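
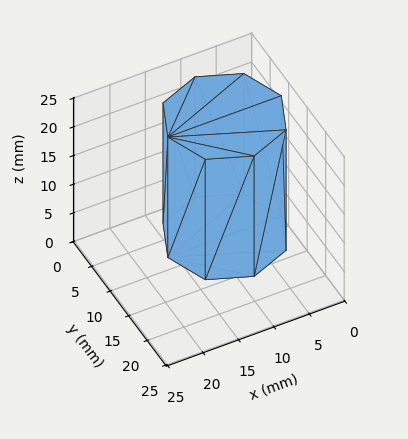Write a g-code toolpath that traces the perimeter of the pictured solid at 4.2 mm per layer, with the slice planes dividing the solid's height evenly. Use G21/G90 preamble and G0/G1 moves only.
Reading the render: the shape is a regular 8-sided prism (a cylinder approximated with 8 flat sides), circumscribed radius ≈ 8 mm, height ≈ 21 mm (dimensions read to the nearest mm from the axis ticks). For the g-code, the solid's height is divided into equal slices at the stated Δz and each level perimeter traced with G1 moves after a G0 lift.

; perimeter-only toolpath
G21 ; units = mm
G90 ; absolute positioning
G28 ; home
; layer 1
G0 Z4.2
G0 X16.0 Y8.0
G1 X13.7 Y13.7
G1 X8.0 Y16.0
G1 X2.3 Y13.7
G1 X0.0 Y8.0
G1 X2.3 Y2.3
G1 X8.0 Y0.0
G1 X13.7 Y2.3
G1 X16.0 Y8.0
; layer 2
G0 Z8.4
G0 X16.0 Y8.0
G1 X13.7 Y13.7
G1 X8.0 Y16.0
G1 X2.3 Y13.7
G1 X0.0 Y8.0
G1 X2.3 Y2.3
G1 X8.0 Y0.0
G1 X13.7 Y2.3
G1 X16.0 Y8.0
; layer 3
G0 Z12.6
G0 X16.0 Y8.0
G1 X13.7 Y13.7
G1 X8.0 Y16.0
G1 X2.3 Y13.7
G1 X0.0 Y8.0
G1 X2.3 Y2.3
G1 X8.0 Y0.0
G1 X13.7 Y2.3
G1 X16.0 Y8.0
; layer 4
G0 Z16.8
G0 X16.0 Y8.0
G1 X13.7 Y13.7
G1 X8.0 Y16.0
G1 X2.3 Y13.7
G1 X0.0 Y8.0
G1 X2.3 Y2.3
G1 X8.0 Y0.0
G1 X13.7 Y2.3
G1 X16.0 Y8.0
; layer 5
G0 Z21.0
G0 X16.0 Y8.0
G1 X13.7 Y13.7
G1 X8.0 Y16.0
G1 X2.3 Y13.7
G1 X0.0 Y8.0
G1 X2.3 Y2.3
G1 X8.0 Y0.0
G1 X13.7 Y2.3
G1 X16.0 Y8.0
M2 ; end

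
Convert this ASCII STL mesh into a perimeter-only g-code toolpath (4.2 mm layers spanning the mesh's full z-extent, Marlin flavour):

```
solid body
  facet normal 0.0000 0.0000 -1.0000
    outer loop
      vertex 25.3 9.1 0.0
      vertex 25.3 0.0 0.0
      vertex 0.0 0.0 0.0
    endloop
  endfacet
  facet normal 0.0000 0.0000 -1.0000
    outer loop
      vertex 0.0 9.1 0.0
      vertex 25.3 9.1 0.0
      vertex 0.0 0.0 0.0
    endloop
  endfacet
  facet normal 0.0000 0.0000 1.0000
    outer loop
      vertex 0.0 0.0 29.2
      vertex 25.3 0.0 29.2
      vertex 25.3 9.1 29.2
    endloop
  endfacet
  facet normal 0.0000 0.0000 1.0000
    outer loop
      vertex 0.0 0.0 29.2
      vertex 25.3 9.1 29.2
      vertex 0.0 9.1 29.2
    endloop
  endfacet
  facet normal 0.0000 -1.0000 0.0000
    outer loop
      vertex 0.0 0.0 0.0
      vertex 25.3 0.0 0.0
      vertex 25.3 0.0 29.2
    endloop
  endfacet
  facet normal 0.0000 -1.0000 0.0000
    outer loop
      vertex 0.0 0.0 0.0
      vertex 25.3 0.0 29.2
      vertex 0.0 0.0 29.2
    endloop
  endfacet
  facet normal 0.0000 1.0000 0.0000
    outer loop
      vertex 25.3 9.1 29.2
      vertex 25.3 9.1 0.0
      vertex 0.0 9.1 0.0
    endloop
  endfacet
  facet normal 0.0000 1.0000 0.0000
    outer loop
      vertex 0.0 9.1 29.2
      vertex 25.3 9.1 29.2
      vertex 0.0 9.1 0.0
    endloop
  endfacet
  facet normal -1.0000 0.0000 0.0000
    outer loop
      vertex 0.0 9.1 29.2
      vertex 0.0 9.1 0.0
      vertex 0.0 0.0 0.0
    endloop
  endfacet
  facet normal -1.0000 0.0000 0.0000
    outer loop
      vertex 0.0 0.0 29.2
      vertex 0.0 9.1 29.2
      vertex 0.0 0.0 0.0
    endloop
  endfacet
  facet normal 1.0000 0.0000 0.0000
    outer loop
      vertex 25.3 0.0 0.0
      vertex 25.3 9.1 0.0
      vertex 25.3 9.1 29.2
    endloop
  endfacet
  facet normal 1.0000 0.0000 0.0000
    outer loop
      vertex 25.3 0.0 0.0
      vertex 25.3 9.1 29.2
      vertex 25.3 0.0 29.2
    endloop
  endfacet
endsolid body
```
; perimeter-only toolpath
G21 ; units = mm
G90 ; absolute positioning
G28 ; home
; layer 1
G0 Z4.2
G0 X0.0 Y0.0
G1 X25.3 Y0.0
G1 X25.3 Y9.1
G1 X0.0 Y9.1
G1 X0.0 Y0.0
; layer 2
G0 Z8.3
G0 X0.0 Y0.0
G1 X25.3 Y0.0
G1 X25.3 Y9.1
G1 X0.0 Y9.1
G1 X0.0 Y0.0
; layer 3
G0 Z12.5
G0 X0.0 Y0.0
G1 X25.3 Y0.0
G1 X25.3 Y9.1
G1 X0.0 Y9.1
G1 X0.0 Y0.0
; layer 4
G0 Z16.7
G0 X0.0 Y0.0
G1 X25.3 Y0.0
G1 X25.3 Y9.1
G1 X0.0 Y9.1
G1 X0.0 Y0.0
; layer 5
G0 Z20.9
G0 X0.0 Y0.0
G1 X25.3 Y0.0
G1 X25.3 Y9.1
G1 X0.0 Y9.1
G1 X0.0 Y0.0
; layer 6
G0 Z25.0
G0 X0.0 Y0.0
G1 X25.3 Y0.0
G1 X25.3 Y9.1
G1 X0.0 Y9.1
G1 X0.0 Y0.0
; layer 7
G0 Z29.2
G0 X0.0 Y0.0
G1 X25.3 Y0.0
G1 X25.3 Y9.1
G1 X0.0 Y9.1
G1 X0.0 Y0.0
M2 ; end

The solid is a rectangular box, roughly 25.3 × 9.1 mm footprint and 29.2 mm tall. Slicing at Δz = 4.2 mm — 7 equal slices spanning the solid's height, so layer i sits at z = i·h/7 — gives 7 non-empty perimeters. Each is a 4-segment closed polygon; G0 lifts to the layer z and rapids to the start vertex, then G1 traces the edges.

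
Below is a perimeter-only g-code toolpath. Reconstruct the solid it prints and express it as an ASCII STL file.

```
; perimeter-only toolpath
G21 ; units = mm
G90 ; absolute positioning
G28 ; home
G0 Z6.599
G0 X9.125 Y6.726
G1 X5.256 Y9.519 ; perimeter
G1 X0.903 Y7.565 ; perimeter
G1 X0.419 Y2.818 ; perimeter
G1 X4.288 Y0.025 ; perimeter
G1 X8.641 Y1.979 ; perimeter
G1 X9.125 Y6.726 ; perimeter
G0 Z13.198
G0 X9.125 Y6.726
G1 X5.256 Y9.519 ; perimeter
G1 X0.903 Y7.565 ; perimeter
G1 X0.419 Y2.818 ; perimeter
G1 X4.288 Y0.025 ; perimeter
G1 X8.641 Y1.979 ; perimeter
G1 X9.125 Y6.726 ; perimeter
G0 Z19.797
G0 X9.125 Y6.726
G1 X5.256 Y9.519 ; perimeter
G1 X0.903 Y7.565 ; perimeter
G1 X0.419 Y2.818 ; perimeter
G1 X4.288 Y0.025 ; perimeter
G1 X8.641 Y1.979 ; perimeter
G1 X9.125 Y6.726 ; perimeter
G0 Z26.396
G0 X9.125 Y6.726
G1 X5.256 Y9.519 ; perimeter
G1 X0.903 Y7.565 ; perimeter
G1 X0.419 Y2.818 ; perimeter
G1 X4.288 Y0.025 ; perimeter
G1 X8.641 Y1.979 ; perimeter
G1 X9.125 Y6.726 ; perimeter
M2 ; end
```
solid part
  facet normal 0.0000 0.0000 -1.0000
    outer loop
      vertex 0.903 7.565 0.000
      vertex 5.256 9.519 0.000
      vertex 9.125 6.726 0.000
    endloop
  endfacet
  facet normal 0.0000 0.0000 -1.0000
    outer loop
      vertex 0.419 2.818 0.000
      vertex 0.903 7.565 0.000
      vertex 9.125 6.726 0.000
    endloop
  endfacet
  facet normal 0.0000 0.0000 -1.0000
    outer loop
      vertex 4.288 0.025 0.000
      vertex 0.419 2.818 0.000
      vertex 9.125 6.726 0.000
    endloop
  endfacet
  facet normal 0.0000 0.0000 -1.0000
    outer loop
      vertex 8.641 1.979 0.000
      vertex 4.288 0.025 0.000
      vertex 9.125 6.726 0.000
    endloop
  endfacet
  facet normal 0.0000 0.0000 1.0000
    outer loop
      vertex 9.125 6.726 26.396
      vertex 5.256 9.519 26.396
      vertex 0.903 7.565 26.396
    endloop
  endfacet
  facet normal 0.0000 0.0000 1.0000
    outer loop
      vertex 9.125 6.726 26.396
      vertex 0.903 7.565 26.396
      vertex 0.419 2.818 26.396
    endloop
  endfacet
  facet normal 0.0000 0.0000 1.0000
    outer loop
      vertex 9.125 6.726 26.396
      vertex 0.419 2.818 26.396
      vertex 4.288 0.025 26.396
    endloop
  endfacet
  facet normal 0.0000 0.0000 1.0000
    outer loop
      vertex 9.125 6.726 26.396
      vertex 4.288 0.025 26.396
      vertex 8.641 1.979 26.396
    endloop
  endfacet
  facet normal 0.5853 0.8108 0.0000
    outer loop
      vertex 9.125 6.726 0.000
      vertex 5.256 9.519 0.000
      vertex 5.256 9.519 26.396
    endloop
  endfacet
  facet normal 0.5853 0.8108 0.0000
    outer loop
      vertex 9.125 6.726 0.000
      vertex 5.256 9.519 26.396
      vertex 9.125 6.726 26.396
    endloop
  endfacet
  facet normal -0.4095 0.9123 0.0000
    outer loop
      vertex 5.256 9.519 0.000
      vertex 0.903 7.565 0.000
      vertex 0.903 7.565 26.396
    endloop
  endfacet
  facet normal -0.4095 0.9123 0.0000
    outer loop
      vertex 5.256 9.519 0.000
      vertex 0.903 7.565 26.396
      vertex 5.256 9.519 26.396
    endloop
  endfacet
  facet normal -0.9948 0.1014 0.0000
    outer loop
      vertex 0.903 7.565 0.000
      vertex 0.419 2.818 0.000
      vertex 0.419 2.818 26.396
    endloop
  endfacet
  facet normal -0.9948 0.1014 0.0000
    outer loop
      vertex 0.903 7.565 0.000
      vertex 0.419 2.818 26.396
      vertex 0.903 7.565 26.396
    endloop
  endfacet
  facet normal -0.5853 -0.8108 0.0000
    outer loop
      vertex 0.419 2.818 0.000
      vertex 4.288 0.025 0.000
      vertex 4.288 0.025 26.396
    endloop
  endfacet
  facet normal -0.5853 -0.8108 0.0000
    outer loop
      vertex 0.419 2.818 0.000
      vertex 4.288 0.025 26.396
      vertex 0.419 2.818 26.396
    endloop
  endfacet
  facet normal 0.4095 -0.9123 0.0000
    outer loop
      vertex 4.288 0.025 0.000
      vertex 8.641 1.979 0.000
      vertex 8.641 1.979 26.396
    endloop
  endfacet
  facet normal 0.4095 -0.9123 0.0000
    outer loop
      vertex 4.288 0.025 0.000
      vertex 8.641 1.979 26.396
      vertex 4.288 0.025 26.396
    endloop
  endfacet
  facet normal 0.9948 -0.1014 0.0000
    outer loop
      vertex 8.641 1.979 0.000
      vertex 9.125 6.726 0.000
      vertex 9.125 6.726 26.396
    endloop
  endfacet
  facet normal 0.9948 -0.1014 0.0000
    outer loop
      vertex 8.641 1.979 0.000
      vertex 9.125 6.726 26.396
      vertex 8.641 1.979 26.396
    endloop
  endfacet
endsolid part

The G0 Z moves step by Δz≈6.599 mm. Every layer's G1 loop is the same polygon, so the solid is a straight extrusion of it from z=0 to z≈26.4. Closing with flat bottom and top caps and triangulating gives 20 facets — a regular 6-sided prism (a cylinder approximated with 6 flat sides), circumscribed radius ≈ 4.77 mm, height ≈ 26.4 mm.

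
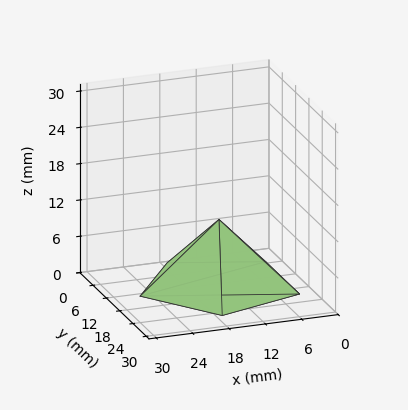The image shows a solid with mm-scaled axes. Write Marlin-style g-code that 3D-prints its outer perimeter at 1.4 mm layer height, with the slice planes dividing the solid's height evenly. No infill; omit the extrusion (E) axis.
Reading the render: the shape is a regular 5-sided pyramid, base circumscribed radius ≈ 13 mm, apex at z ≈ 11 mm (dimensions read to the nearest mm from the axis ticks). For the g-code, the solid's height is divided into equal slices at the stated Δz and each level perimeter traced with G1 moves after a G0 lift.

; perimeter-only toolpath
G21 ; units = mm
G90 ; absolute positioning
G28 ; home
; layer 1
G0 Z1.4
G0 X24.4 Y13.0
G1 X16.5 Y23.8
G1 X3.8 Y19.7
G1 X3.8 Y6.4
G1 X16.5 Y2.1
G1 X24.4 Y13.0
; layer 2
G0 Z2.8
G0 X22.8 Y13.0
G1 X16.0 Y22.3
G1 X5.1 Y18.7
G1 X5.1 Y7.3
G1 X16.0 Y3.7
G1 X22.8 Y13.0
; layer 3
G0 Z4.1
G0 X21.1 Y13.0
G1 X15.5 Y20.8
G1 X6.4 Y17.8
G1 X6.4 Y8.2
G1 X15.5 Y5.2
G1 X21.1 Y13.0
; layer 4
G0 Z5.5
G0 X19.5 Y13.0
G1 X15.0 Y19.2
G1 X7.8 Y16.8
G1 X7.8 Y9.2
G1 X15.0 Y6.8
G1 X19.5 Y13.0
; layer 5
G0 Z6.9
G0 X17.9 Y13.0
G1 X14.5 Y17.6
G1 X9.1 Y15.9
G1 X9.1 Y10.2
G1 X14.5 Y8.3
G1 X17.9 Y13.0
; layer 6
G0 Z8.2
G0 X16.2 Y13.0
G1 X14.0 Y16.1
G1 X10.4 Y14.9
G1 X10.4 Y11.1
G1 X14.0 Y9.9
G1 X16.2 Y13.0
; layer 7
G0 Z9.6
G0 X14.6 Y13.0
G1 X13.5 Y14.6
G1 X11.7 Y13.9
G1 X11.7 Y12.1
G1 X13.5 Y11.4
G1 X14.6 Y13.0
M2 ; end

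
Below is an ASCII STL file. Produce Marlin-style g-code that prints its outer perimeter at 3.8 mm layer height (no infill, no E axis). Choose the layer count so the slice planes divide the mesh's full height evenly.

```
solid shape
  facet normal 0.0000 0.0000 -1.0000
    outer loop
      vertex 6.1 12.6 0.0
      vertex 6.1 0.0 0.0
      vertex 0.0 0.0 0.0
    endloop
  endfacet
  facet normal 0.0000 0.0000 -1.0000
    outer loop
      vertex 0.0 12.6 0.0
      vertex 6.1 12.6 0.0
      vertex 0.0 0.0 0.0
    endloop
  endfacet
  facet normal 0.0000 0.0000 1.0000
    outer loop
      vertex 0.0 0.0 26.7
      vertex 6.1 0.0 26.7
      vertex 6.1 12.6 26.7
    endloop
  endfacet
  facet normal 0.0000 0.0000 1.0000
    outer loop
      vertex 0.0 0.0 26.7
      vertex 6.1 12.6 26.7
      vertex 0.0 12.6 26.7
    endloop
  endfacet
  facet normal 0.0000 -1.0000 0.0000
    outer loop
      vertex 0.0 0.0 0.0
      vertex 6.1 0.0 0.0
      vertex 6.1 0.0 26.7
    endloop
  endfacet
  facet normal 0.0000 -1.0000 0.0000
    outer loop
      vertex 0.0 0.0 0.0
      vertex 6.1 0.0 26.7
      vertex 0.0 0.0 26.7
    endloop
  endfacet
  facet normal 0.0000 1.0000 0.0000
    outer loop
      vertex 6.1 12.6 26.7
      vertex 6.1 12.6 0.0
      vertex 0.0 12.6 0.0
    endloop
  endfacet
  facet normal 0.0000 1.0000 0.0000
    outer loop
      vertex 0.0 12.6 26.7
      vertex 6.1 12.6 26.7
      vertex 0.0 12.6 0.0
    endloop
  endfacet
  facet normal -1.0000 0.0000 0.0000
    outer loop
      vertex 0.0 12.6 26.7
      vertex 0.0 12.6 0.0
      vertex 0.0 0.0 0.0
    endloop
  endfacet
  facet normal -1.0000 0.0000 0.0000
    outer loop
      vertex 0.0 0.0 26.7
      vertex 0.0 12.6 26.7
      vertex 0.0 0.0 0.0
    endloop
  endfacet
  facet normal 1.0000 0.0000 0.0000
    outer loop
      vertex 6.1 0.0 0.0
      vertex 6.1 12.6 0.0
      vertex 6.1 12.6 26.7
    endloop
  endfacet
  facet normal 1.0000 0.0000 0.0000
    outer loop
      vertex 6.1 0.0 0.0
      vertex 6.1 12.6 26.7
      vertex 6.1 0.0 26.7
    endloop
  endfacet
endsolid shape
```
; perimeter-only toolpath
G21 ; units = mm
G90 ; absolute positioning
G28 ; home
; layer 1
G0 Z3.8
G0 X0.0 Y0.0
G1 X6.1 Y0.0
G1 X6.1 Y12.6
G1 X0.0 Y12.6
G1 X0.0 Y0.0
; layer 2
G0 Z7.6
G0 X0.0 Y0.0
G1 X6.1 Y0.0
G1 X6.1 Y12.6
G1 X0.0 Y12.6
G1 X0.0 Y0.0
; layer 3
G0 Z11.4
G0 X0.0 Y0.0
G1 X6.1 Y0.0
G1 X6.1 Y12.6
G1 X0.0 Y12.6
G1 X0.0 Y0.0
; layer 4
G0 Z15.3
G0 X0.0 Y0.0
G1 X6.1 Y0.0
G1 X6.1 Y12.6
G1 X0.0 Y12.6
G1 X0.0 Y0.0
; layer 5
G0 Z19.1
G0 X0.0 Y0.0
G1 X6.1 Y0.0
G1 X6.1 Y12.6
G1 X0.0 Y12.6
G1 X0.0 Y0.0
; layer 6
G0 Z22.9
G0 X0.0 Y0.0
G1 X6.1 Y0.0
G1 X6.1 Y12.6
G1 X0.0 Y12.6
G1 X0.0 Y0.0
; layer 7
G0 Z26.7
G0 X0.0 Y0.0
G1 X6.1 Y0.0
G1 X6.1 Y12.6
G1 X0.0 Y12.6
G1 X0.0 Y0.0
M2 ; end

The solid is a rectangular box, roughly 6.1 × 12.6 mm footprint and 26.7 mm tall. Slicing at Δz = 3.8 mm — 7 equal slices spanning the solid's height, so layer i sits at z = i·h/7 — gives 7 non-empty perimeters. Each is a 4-segment closed polygon; G0 lifts to the layer z and rapids to the start vertex, then G1 traces the edges.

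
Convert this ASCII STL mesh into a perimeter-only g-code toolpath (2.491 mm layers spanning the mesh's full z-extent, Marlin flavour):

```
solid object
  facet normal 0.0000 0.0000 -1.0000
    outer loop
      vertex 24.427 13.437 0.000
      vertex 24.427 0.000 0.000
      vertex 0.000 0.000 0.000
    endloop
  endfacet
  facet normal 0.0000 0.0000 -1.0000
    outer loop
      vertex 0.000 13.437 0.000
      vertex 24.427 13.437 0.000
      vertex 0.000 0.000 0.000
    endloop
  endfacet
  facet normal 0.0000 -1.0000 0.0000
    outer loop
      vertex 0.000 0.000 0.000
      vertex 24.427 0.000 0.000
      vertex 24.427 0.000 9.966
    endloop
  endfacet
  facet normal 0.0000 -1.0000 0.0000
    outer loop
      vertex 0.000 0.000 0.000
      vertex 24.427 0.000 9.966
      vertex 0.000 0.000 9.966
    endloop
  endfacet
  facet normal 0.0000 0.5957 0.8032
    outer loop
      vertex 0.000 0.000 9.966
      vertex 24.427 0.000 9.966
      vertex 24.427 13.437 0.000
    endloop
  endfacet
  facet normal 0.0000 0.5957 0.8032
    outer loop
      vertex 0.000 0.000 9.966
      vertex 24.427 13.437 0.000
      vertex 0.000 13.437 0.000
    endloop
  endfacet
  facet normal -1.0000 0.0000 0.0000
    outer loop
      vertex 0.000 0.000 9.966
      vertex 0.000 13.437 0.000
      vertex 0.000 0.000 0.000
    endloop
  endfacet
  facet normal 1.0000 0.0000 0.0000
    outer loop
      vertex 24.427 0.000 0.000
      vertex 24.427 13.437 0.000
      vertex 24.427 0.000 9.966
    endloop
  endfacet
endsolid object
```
; perimeter-only toolpath
G21 ; units = mm
G90 ; absolute positioning
G28 ; home
; layer 1
G0 Z2.491
G0 X0.000 Y0.000
G1 X24.427 Y0.000
G1 X24.427 Y10.078
G1 X0.000 Y10.078
G1 X0.000 Y0.000
; layer 2
G0 Z4.983
G0 X0.000 Y0.000
G1 X24.427 Y0.000
G1 X24.427 Y6.718
G1 X0.000 Y6.718
G1 X0.000 Y0.000
; layer 3
G0 Z7.474
G0 X0.000 Y0.000
G1 X24.427 Y0.000
G1 X24.427 Y3.359
G1 X0.000 Y3.359
G1 X0.000 Y0.000
M2 ; end

The solid is a wedge (ramp): 24.4 × 13.4 mm base, rising to 9.97 mm along the y=0 edge and sloping linearly to z=0 at y=13.4. Slicing at Δz = 2.491 mm — 4 equal slices spanning the solid's height, so layer i sits at z = i·h/4 — gives 3 non-empty perimeters. Each is a 4-segment closed polygon; G0 lifts to the layer z and rapids to the start vertex, then G1 traces the edges. The cross-section shrinks linearly with z (the slice at the apex is degenerate and omitted).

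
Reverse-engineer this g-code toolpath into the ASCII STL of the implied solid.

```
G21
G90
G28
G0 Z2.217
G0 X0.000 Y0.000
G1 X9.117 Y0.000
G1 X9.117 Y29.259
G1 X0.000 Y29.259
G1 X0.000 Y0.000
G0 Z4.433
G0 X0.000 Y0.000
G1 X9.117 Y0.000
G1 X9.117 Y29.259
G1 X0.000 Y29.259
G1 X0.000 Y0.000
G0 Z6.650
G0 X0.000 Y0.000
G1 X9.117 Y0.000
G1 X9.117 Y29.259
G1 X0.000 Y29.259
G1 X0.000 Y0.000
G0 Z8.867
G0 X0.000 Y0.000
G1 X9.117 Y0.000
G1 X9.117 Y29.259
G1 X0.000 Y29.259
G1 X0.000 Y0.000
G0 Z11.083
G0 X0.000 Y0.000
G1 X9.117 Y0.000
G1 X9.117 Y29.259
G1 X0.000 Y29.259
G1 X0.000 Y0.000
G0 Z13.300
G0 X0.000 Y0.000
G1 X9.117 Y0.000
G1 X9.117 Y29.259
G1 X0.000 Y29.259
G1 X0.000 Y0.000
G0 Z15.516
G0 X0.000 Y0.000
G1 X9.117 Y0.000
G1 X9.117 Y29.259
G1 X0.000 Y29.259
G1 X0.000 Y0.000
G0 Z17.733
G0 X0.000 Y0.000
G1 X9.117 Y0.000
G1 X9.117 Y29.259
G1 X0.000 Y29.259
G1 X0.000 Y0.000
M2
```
solid part
  facet normal 0.0000 0.0000 -1.0000
    outer loop
      vertex 9.117 29.259 0.000
      vertex 9.117 0.000 0.000
      vertex 0.000 0.000 0.000
    endloop
  endfacet
  facet normal 0.0000 0.0000 -1.0000
    outer loop
      vertex 0.000 29.259 0.000
      vertex 9.117 29.259 0.000
      vertex 0.000 0.000 0.000
    endloop
  endfacet
  facet normal 0.0000 0.0000 1.0000
    outer loop
      vertex 0.000 0.000 17.733
      vertex 9.117 0.000 17.733
      vertex 9.117 29.259 17.733
    endloop
  endfacet
  facet normal 0.0000 0.0000 1.0000
    outer loop
      vertex 0.000 0.000 17.733
      vertex 9.117 29.259 17.733
      vertex 0.000 29.259 17.733
    endloop
  endfacet
  facet normal 0.0000 -1.0000 0.0000
    outer loop
      vertex 0.000 0.000 0.000
      vertex 9.117 0.000 0.000
      vertex 9.117 0.000 17.733
    endloop
  endfacet
  facet normal 0.0000 -1.0000 0.0000
    outer loop
      vertex 0.000 0.000 0.000
      vertex 9.117 0.000 17.733
      vertex 0.000 0.000 17.733
    endloop
  endfacet
  facet normal 0.0000 1.0000 0.0000
    outer loop
      vertex 9.117 29.259 17.733
      vertex 9.117 29.259 0.000
      vertex 0.000 29.259 0.000
    endloop
  endfacet
  facet normal 0.0000 1.0000 0.0000
    outer loop
      vertex 0.000 29.259 17.733
      vertex 9.117 29.259 17.733
      vertex 0.000 29.259 0.000
    endloop
  endfacet
  facet normal -1.0000 0.0000 0.0000
    outer loop
      vertex 0.000 29.259 17.733
      vertex 0.000 29.259 0.000
      vertex 0.000 0.000 0.000
    endloop
  endfacet
  facet normal -1.0000 0.0000 0.0000
    outer loop
      vertex 0.000 0.000 17.733
      vertex 0.000 29.259 17.733
      vertex 0.000 0.000 0.000
    endloop
  endfacet
  facet normal 1.0000 0.0000 0.0000
    outer loop
      vertex 9.117 0.000 0.000
      vertex 9.117 29.259 0.000
      vertex 9.117 29.259 17.733
    endloop
  endfacet
  facet normal 1.0000 0.0000 0.0000
    outer loop
      vertex 9.117 0.000 0.000
      vertex 9.117 29.259 17.733
      vertex 9.117 0.000 17.733
    endloop
  endfacet
endsolid part

The G0 Z moves step by Δz≈2.217 mm. Every layer's G1 loop is the same polygon, so the solid is a straight extrusion of it from z=0 to z≈17.7. Closing with flat bottom and top caps and triangulating gives 12 facets — a rectangular box, roughly 9.12 × 29.3 mm footprint and 17.7 mm tall.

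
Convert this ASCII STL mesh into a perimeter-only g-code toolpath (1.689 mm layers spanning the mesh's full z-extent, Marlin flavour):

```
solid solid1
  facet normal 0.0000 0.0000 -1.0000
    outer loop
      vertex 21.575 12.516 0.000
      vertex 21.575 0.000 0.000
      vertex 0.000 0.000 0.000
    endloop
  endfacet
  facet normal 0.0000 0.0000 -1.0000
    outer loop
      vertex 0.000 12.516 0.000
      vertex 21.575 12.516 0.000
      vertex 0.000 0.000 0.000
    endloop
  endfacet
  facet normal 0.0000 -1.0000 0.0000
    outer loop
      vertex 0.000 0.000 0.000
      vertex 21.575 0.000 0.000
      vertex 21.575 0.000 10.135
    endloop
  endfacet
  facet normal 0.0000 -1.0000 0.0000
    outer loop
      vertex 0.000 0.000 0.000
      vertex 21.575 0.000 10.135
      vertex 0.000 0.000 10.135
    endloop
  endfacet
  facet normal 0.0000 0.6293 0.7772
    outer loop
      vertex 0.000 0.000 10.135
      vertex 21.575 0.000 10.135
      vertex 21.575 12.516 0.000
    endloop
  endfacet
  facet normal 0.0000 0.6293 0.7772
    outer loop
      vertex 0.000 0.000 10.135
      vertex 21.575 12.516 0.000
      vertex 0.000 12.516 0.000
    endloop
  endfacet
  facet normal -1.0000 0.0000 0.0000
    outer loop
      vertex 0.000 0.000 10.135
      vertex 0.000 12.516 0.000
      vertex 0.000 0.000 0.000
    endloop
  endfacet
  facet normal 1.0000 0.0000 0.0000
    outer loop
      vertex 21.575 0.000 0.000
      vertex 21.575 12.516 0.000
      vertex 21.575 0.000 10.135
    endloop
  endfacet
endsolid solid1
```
; perimeter-only toolpath
G21 ; units = mm
G90 ; absolute positioning
G28 ; home
; layer 1
G0 Z1.689
G0 X0.000 Y0.000
G1 X21.575 Y0.000
G1 X21.575 Y10.430
G1 X0.000 Y10.430
G1 X0.000 Y0.000
; layer 2
G0 Z3.378
G0 X0.000 Y0.000
G1 X21.575 Y0.000
G1 X21.575 Y8.344
G1 X0.000 Y8.344
G1 X0.000 Y0.000
; layer 3
G0 Z5.067
G0 X0.000 Y0.000
G1 X21.575 Y0.000
G1 X21.575 Y6.258
G1 X0.000 Y6.258
G1 X0.000 Y0.000
; layer 4
G0 Z6.757
G0 X0.000 Y0.000
G1 X21.575 Y0.000
G1 X21.575 Y4.172
G1 X0.000 Y4.172
G1 X0.000 Y0.000
; layer 5
G0 Z8.446
G0 X0.000 Y0.000
G1 X21.575 Y0.000
G1 X21.575 Y2.086
G1 X0.000 Y2.086
G1 X0.000 Y0.000
M2 ; end

The solid is a wedge (ramp): 21.6 × 12.5 mm base, rising to 10.1 mm along the y=0 edge and sloping linearly to z=0 at y=12.5. Slicing at Δz = 1.689 mm — 6 equal slices spanning the solid's height, so layer i sits at z = i·h/6 — gives 5 non-empty perimeters. Each is a 4-segment closed polygon; G0 lifts to the layer z and rapids to the start vertex, then G1 traces the edges. The cross-section shrinks linearly with z (the slice at the apex is degenerate and omitted).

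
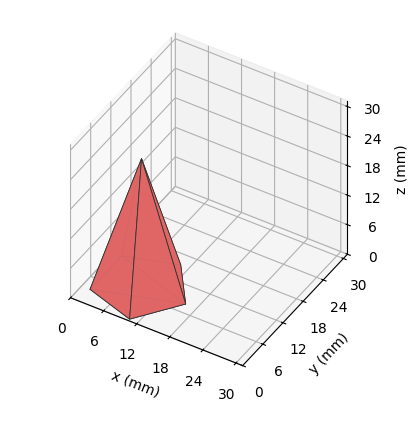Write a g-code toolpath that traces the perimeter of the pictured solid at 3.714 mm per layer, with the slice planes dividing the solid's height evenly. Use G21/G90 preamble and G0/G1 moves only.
Reading the render: the shape is a regular 5-sided pyramid, base circumscribed radius ≈ 8 mm, apex at z ≈ 26 mm (dimensions read to the nearest mm from the axis ticks). For the g-code, the solid's height is divided into equal slices at the stated Δz and each level perimeter traced with G1 moves after a G0 lift.

; perimeter-only toolpath
G21 ; units = mm
G90 ; absolute positioning
G28 ; home
; layer 1
G0 Z3.714
G0 X14.857 Y8.000
G1 X10.119 Y14.521
G1 X2.453 Y12.030
G1 X2.453 Y3.970
G1 X10.119 Y1.479
G1 X14.857 Y8.000
; layer 2
G0 Z7.429
G0 X13.714 Y8.000
G1 X9.766 Y13.434
G1 X3.377 Y11.359
G1 X3.377 Y4.641
G1 X9.766 Y2.566
G1 X13.714 Y8.000
; layer 3
G0 Z11.143
G0 X12.571 Y8.000
G1 X9.413 Y12.347
G1 X4.302 Y10.687
G1 X4.302 Y5.313
G1 X9.413 Y3.653
G1 X12.571 Y8.000
; layer 4
G0 Z14.857
G0 X11.429 Y8.000
G1 X9.059 Y11.261
G1 X5.226 Y10.015
G1 X5.226 Y5.985
G1 X9.059 Y4.739
G1 X11.429 Y8.000
; layer 5
G0 Z18.571
G0 X10.286 Y8.000
G1 X8.706 Y10.174
G1 X6.151 Y9.343
G1 X6.151 Y6.657
G1 X8.706 Y5.826
G1 X10.286 Y8.000
; layer 6
G0 Z22.286
G0 X9.143 Y8.000
G1 X8.353 Y9.087
G1 X7.075 Y8.672
G1 X7.075 Y7.328
G1 X8.353 Y6.913
G1 X9.143 Y8.000
M2 ; end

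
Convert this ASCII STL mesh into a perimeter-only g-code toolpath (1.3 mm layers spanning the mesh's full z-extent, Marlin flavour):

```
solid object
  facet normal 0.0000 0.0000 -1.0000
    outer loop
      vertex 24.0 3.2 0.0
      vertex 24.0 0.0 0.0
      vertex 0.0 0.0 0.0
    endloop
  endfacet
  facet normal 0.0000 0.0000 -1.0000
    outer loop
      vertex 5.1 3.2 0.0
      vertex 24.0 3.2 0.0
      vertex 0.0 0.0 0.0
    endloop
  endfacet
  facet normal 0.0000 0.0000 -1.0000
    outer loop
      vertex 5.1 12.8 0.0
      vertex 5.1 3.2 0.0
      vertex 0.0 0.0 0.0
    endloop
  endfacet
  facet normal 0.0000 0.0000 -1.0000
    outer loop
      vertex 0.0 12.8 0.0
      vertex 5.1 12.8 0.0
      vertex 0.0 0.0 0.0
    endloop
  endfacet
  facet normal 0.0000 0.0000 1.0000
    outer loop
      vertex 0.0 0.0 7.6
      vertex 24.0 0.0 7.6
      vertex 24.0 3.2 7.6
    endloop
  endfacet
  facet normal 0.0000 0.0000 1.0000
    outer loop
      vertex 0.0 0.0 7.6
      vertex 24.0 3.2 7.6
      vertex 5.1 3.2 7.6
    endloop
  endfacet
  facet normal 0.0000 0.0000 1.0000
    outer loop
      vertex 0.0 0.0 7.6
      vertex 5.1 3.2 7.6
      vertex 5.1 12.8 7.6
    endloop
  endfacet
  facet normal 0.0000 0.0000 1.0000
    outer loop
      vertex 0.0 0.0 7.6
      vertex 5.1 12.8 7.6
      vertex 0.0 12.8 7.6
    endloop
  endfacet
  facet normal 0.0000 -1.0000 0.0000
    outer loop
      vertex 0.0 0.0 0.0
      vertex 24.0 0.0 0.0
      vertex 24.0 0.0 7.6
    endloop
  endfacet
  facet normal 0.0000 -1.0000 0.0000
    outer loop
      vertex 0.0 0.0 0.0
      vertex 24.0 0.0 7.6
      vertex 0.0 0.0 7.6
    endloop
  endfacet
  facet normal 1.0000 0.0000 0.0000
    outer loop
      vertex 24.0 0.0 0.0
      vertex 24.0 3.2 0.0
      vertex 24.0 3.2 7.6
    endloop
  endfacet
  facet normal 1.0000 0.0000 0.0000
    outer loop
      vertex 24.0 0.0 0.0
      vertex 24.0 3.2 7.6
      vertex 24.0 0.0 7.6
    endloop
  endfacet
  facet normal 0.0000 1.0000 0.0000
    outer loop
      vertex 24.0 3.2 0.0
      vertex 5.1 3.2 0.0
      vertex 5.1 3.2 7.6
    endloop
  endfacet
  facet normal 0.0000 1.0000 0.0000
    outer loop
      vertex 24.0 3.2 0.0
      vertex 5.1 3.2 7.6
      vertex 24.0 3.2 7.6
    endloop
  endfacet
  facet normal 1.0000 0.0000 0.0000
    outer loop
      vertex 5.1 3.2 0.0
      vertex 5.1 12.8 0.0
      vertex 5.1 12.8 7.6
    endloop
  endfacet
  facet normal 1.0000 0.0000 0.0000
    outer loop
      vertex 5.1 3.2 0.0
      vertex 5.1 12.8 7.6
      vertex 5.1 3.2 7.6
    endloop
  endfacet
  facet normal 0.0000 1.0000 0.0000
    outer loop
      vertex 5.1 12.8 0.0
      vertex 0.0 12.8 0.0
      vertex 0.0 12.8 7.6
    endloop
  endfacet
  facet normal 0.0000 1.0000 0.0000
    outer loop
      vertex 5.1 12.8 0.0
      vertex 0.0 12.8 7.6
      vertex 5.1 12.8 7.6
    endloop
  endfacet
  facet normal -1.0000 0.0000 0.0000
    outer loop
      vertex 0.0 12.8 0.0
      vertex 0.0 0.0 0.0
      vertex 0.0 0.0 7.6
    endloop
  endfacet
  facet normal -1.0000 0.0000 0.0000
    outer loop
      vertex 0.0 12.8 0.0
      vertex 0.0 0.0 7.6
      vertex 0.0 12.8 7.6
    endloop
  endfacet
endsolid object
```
; perimeter-only toolpath
G21 ; units = mm
G90 ; absolute positioning
G28 ; home
; layer 1
G0 Z1.3
G0 X0.0 Y0.0
G1 X24.0 Y0.0
G1 X24.0 Y3.2
G1 X5.1 Y3.2
G1 X5.1 Y12.8
G1 X0.0 Y12.8
G1 X0.0 Y0.0
; layer 2
G0 Z2.5
G0 X0.0 Y0.0
G1 X24.0 Y0.0
G1 X24.0 Y3.2
G1 X5.1 Y3.2
G1 X5.1 Y12.8
G1 X0.0 Y12.8
G1 X0.0 Y0.0
; layer 3
G0 Z3.8
G0 X0.0 Y0.0
G1 X24.0 Y0.0
G1 X24.0 Y3.2
G1 X5.1 Y3.2
G1 X5.1 Y12.8
G1 X0.0 Y12.8
G1 X0.0 Y0.0
; layer 4
G0 Z5.1
G0 X0.0 Y0.0
G1 X24.0 Y0.0
G1 X24.0 Y3.2
G1 X5.1 Y3.2
G1 X5.1 Y12.8
G1 X0.0 Y12.8
G1 X0.0 Y0.0
; layer 5
G0 Z6.3
G0 X0.0 Y0.0
G1 X24.0 Y0.0
G1 X24.0 Y3.2
G1 X5.1 Y3.2
G1 X5.1 Y12.8
G1 X0.0 Y12.8
G1 X0.0 Y0.0
; layer 6
G0 Z7.6
G0 X0.0 Y0.0
G1 X24.0 Y0.0
G1 X24.0 Y3.2
G1 X5.1 Y3.2
G1 X5.1 Y12.8
G1 X0.0 Y12.8
G1 X0.0 Y0.0
M2 ; end

The solid is an L-shaped prism: outer 24 × 12.8 mm, arm thicknesses ≈ 3.2 mm (horizontal) and 5.1 mm (vertical), extruded 7.6 mm in z. Slicing at Δz = 1.3 mm — 6 equal slices spanning the solid's height, so layer i sits at z = i·h/6 — gives 6 non-empty perimeters. Each is a 6-segment closed polygon; G0 lifts to the layer z and rapids to the start vertex, then G1 traces the edges.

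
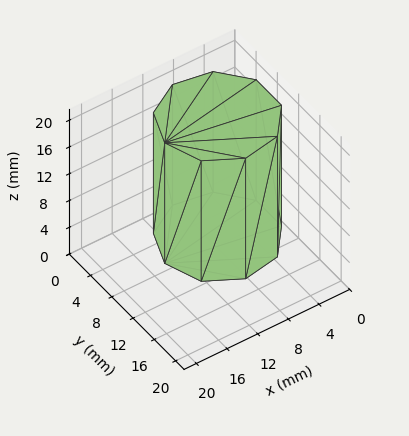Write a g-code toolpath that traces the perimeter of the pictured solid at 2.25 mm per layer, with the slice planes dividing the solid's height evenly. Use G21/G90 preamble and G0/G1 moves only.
Reading the render: the shape is a regular 9-sided prism (a cylinder approximated with 9 flat sides), circumscribed radius ≈ 7 mm, height ≈ 18 mm (dimensions read to the nearest mm from the axis ticks). For the g-code, the solid's height is divided into equal slices at the stated Δz and each level perimeter traced with G1 moves after a G0 lift.

; perimeter-only toolpath
G21 ; units = mm
G90 ; absolute positioning
G28 ; home
; layer 1
G0 Z2.25
G0 X14.00 Y7.00
G1 X12.36 Y11.50
G1 X8.22 Y13.89
G1 X3.50 Y13.06
G1 X0.42 Y9.39
G1 X0.42 Y4.61
G1 X3.50 Y0.94
G1 X8.22 Y0.11
G1 X12.36 Y2.50
G1 X14.00 Y7.00
; layer 2
G0 Z4.50
G0 X14.00 Y7.00
G1 X12.36 Y11.50
G1 X8.22 Y13.89
G1 X3.50 Y13.06
G1 X0.42 Y9.39
G1 X0.42 Y4.61
G1 X3.50 Y0.94
G1 X8.22 Y0.11
G1 X12.36 Y2.50
G1 X14.00 Y7.00
; layer 3
G0 Z6.75
G0 X14.00 Y7.00
G1 X12.36 Y11.50
G1 X8.22 Y13.89
G1 X3.50 Y13.06
G1 X0.42 Y9.39
G1 X0.42 Y4.61
G1 X3.50 Y0.94
G1 X8.22 Y0.11
G1 X12.36 Y2.50
G1 X14.00 Y7.00
; layer 4
G0 Z9.00
G0 X14.00 Y7.00
G1 X12.36 Y11.50
G1 X8.22 Y13.89
G1 X3.50 Y13.06
G1 X0.42 Y9.39
G1 X0.42 Y4.61
G1 X3.50 Y0.94
G1 X8.22 Y0.11
G1 X12.36 Y2.50
G1 X14.00 Y7.00
; layer 5
G0 Z11.25
G0 X14.00 Y7.00
G1 X12.36 Y11.50
G1 X8.22 Y13.89
G1 X3.50 Y13.06
G1 X0.42 Y9.39
G1 X0.42 Y4.61
G1 X3.50 Y0.94
G1 X8.22 Y0.11
G1 X12.36 Y2.50
G1 X14.00 Y7.00
; layer 6
G0 Z13.50
G0 X14.00 Y7.00
G1 X12.36 Y11.50
G1 X8.22 Y13.89
G1 X3.50 Y13.06
G1 X0.42 Y9.39
G1 X0.42 Y4.61
G1 X3.50 Y0.94
G1 X8.22 Y0.11
G1 X12.36 Y2.50
G1 X14.00 Y7.00
; layer 7
G0 Z15.75
G0 X14.00 Y7.00
G1 X12.36 Y11.50
G1 X8.22 Y13.89
G1 X3.50 Y13.06
G1 X0.42 Y9.39
G1 X0.42 Y4.61
G1 X3.50 Y0.94
G1 X8.22 Y0.11
G1 X12.36 Y2.50
G1 X14.00 Y7.00
; layer 8
G0 Z18.00
G0 X14.00 Y7.00
G1 X12.36 Y11.50
G1 X8.22 Y13.89
G1 X3.50 Y13.06
G1 X0.42 Y9.39
G1 X0.42 Y4.61
G1 X3.50 Y0.94
G1 X8.22 Y0.11
G1 X12.36 Y2.50
G1 X14.00 Y7.00
M2 ; end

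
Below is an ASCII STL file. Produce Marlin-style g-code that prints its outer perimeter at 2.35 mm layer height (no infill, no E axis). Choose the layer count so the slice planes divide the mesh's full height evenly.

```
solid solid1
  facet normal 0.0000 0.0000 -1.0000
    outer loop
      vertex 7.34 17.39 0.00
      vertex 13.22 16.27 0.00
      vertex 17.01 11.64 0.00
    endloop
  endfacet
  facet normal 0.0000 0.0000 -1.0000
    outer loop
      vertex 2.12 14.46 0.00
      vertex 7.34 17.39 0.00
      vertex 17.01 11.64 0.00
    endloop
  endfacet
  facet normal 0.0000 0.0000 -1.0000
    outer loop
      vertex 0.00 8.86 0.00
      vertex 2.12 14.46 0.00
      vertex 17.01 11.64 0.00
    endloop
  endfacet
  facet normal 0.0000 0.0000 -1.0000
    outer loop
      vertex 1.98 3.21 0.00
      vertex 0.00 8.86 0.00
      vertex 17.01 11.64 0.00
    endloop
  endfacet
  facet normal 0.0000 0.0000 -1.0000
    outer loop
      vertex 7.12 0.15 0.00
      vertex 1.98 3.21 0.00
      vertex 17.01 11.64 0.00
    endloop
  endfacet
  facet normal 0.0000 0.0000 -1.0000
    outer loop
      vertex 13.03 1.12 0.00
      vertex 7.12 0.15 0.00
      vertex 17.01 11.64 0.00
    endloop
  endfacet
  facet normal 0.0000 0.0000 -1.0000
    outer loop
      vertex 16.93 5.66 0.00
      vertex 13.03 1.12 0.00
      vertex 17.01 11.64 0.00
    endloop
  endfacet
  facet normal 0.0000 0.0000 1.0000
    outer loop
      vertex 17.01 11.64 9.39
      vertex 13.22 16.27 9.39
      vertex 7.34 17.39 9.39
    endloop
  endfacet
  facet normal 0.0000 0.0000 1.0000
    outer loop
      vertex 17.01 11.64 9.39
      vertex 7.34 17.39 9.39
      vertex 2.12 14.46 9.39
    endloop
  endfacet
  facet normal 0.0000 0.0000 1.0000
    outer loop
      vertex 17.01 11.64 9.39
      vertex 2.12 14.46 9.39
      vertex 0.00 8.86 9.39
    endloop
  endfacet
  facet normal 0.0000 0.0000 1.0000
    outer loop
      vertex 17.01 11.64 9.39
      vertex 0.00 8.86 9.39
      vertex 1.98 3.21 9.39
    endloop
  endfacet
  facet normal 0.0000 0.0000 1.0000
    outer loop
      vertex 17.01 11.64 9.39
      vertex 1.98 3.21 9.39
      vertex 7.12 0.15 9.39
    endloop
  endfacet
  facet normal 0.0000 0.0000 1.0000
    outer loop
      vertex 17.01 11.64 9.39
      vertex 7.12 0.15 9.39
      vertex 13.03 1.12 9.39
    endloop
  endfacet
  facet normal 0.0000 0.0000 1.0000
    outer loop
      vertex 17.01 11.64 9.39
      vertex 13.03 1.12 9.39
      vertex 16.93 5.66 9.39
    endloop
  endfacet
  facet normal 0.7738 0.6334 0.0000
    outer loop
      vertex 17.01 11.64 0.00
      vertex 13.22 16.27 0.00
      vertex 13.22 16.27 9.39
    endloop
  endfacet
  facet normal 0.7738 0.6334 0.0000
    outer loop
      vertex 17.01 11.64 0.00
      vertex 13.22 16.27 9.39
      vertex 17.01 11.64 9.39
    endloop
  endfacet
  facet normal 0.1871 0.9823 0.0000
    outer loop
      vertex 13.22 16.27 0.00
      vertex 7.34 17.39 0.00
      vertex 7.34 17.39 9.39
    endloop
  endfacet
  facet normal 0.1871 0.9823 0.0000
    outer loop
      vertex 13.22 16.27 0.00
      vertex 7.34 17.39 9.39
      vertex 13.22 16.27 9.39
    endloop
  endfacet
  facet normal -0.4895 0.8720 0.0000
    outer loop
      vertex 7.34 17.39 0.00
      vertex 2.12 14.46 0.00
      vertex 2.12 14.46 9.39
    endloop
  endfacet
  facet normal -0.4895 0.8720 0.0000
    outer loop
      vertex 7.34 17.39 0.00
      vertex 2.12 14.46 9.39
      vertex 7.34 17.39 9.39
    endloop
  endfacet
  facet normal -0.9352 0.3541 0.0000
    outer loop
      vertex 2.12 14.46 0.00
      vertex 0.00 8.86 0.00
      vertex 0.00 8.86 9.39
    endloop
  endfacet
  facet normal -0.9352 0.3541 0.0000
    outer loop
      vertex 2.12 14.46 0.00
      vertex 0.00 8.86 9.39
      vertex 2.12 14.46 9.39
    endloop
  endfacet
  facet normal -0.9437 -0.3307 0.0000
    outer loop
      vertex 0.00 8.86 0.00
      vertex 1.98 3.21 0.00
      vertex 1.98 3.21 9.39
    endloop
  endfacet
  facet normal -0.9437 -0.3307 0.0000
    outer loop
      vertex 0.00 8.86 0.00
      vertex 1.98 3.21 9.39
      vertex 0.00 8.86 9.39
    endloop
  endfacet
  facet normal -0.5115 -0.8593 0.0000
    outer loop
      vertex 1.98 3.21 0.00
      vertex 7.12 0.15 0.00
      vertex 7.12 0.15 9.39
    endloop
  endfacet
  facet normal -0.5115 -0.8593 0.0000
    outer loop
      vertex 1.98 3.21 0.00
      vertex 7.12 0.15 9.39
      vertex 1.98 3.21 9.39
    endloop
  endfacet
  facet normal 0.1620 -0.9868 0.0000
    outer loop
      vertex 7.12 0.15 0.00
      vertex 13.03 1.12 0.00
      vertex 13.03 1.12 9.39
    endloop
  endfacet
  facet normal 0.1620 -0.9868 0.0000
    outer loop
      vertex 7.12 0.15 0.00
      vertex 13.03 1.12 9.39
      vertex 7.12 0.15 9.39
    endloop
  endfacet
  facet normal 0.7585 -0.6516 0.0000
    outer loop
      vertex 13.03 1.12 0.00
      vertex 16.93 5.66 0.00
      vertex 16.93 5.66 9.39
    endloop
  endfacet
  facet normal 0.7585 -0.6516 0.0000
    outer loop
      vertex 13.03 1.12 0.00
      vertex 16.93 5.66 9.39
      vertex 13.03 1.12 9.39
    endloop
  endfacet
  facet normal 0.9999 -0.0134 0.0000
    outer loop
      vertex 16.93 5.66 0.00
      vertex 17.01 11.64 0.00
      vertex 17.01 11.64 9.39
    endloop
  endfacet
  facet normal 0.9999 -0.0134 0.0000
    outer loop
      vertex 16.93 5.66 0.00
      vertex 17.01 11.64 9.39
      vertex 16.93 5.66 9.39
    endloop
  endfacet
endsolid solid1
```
; perimeter-only toolpath
G21 ; units = mm
G90 ; absolute positioning
G28 ; home
; layer 1
G0 Z2.35
G0 X17.01 Y11.64
G1 X13.22 Y16.27
G1 X7.34 Y17.39
G1 X2.12 Y14.46
G1 X0.00 Y8.86
G1 X1.98 Y3.21
G1 X7.12 Y0.15
G1 X13.03 Y1.12
G1 X16.93 Y5.66
G1 X17.01 Y11.64
; layer 2
G0 Z4.70
G0 X17.01 Y11.64
G1 X13.22 Y16.27
G1 X7.34 Y17.39
G1 X2.12 Y14.46
G1 X0.00 Y8.86
G1 X1.98 Y3.21
G1 X7.12 Y0.15
G1 X13.03 Y1.12
G1 X16.93 Y5.66
G1 X17.01 Y11.64
; layer 3
G0 Z7.04
G0 X17.01 Y11.64
G1 X13.22 Y16.27
G1 X7.34 Y17.39
G1 X2.12 Y14.46
G1 X0.00 Y8.86
G1 X1.98 Y3.21
G1 X7.12 Y0.15
G1 X13.03 Y1.12
G1 X16.93 Y5.66
G1 X17.01 Y11.64
; layer 4
G0 Z9.39
G0 X17.01 Y11.64
G1 X13.22 Y16.27
G1 X7.34 Y17.39
G1 X2.12 Y14.46
G1 X0.00 Y8.86
G1 X1.98 Y3.21
G1 X7.12 Y0.15
G1 X13.03 Y1.12
G1 X16.93 Y5.66
G1 X17.01 Y11.64
M2 ; end

The solid is a regular 9-sided prism (a cylinder approximated with 9 flat sides), circumscribed radius ≈ 8.75 mm, height ≈ 9.39 mm. Slicing at Δz = 2.35 mm — 4 equal slices spanning the solid's height, so layer i sits at z = i·h/4 — gives 4 non-empty perimeters. Each is a 9-segment closed polygon; G0 lifts to the layer z and rapids to the start vertex, then G1 traces the edges.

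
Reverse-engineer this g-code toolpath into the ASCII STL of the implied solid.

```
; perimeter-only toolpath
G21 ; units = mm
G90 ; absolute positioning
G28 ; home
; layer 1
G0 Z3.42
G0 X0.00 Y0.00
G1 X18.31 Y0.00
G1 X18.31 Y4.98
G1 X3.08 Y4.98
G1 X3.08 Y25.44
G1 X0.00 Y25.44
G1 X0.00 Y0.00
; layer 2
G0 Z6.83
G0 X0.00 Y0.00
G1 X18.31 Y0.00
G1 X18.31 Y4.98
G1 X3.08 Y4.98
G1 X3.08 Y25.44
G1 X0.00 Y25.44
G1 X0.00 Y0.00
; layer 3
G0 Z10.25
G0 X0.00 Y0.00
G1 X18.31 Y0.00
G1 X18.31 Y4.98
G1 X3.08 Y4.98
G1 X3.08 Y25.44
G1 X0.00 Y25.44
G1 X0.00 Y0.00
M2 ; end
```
solid part
  facet normal 0.0000 0.0000 -1.0000
    outer loop
      vertex 18.31 4.98 0.00
      vertex 18.31 0.00 0.00
      vertex 0.00 0.00 0.00
    endloop
  endfacet
  facet normal 0.0000 0.0000 -1.0000
    outer loop
      vertex 3.08 4.98 0.00
      vertex 18.31 4.98 0.00
      vertex 0.00 0.00 0.00
    endloop
  endfacet
  facet normal 0.0000 0.0000 -1.0000
    outer loop
      vertex 3.08 25.44 0.00
      vertex 3.08 4.98 0.00
      vertex 0.00 0.00 0.00
    endloop
  endfacet
  facet normal 0.0000 0.0000 -1.0000
    outer loop
      vertex 0.00 25.44 0.00
      vertex 3.08 25.44 0.00
      vertex 0.00 0.00 0.00
    endloop
  endfacet
  facet normal 0.0000 0.0000 1.0000
    outer loop
      vertex 0.00 0.00 10.25
      vertex 18.31 0.00 10.25
      vertex 18.31 4.98 10.25
    endloop
  endfacet
  facet normal 0.0000 0.0000 1.0000
    outer loop
      vertex 0.00 0.00 10.25
      vertex 18.31 4.98 10.25
      vertex 3.08 4.98 10.25
    endloop
  endfacet
  facet normal 0.0000 0.0000 1.0000
    outer loop
      vertex 0.00 0.00 10.25
      vertex 3.08 4.98 10.25
      vertex 3.08 25.44 10.25
    endloop
  endfacet
  facet normal 0.0000 0.0000 1.0000
    outer loop
      vertex 0.00 0.00 10.25
      vertex 3.08 25.44 10.25
      vertex 0.00 25.44 10.25
    endloop
  endfacet
  facet normal 0.0000 -1.0000 0.0000
    outer loop
      vertex 0.00 0.00 0.00
      vertex 18.31 0.00 0.00
      vertex 18.31 0.00 10.25
    endloop
  endfacet
  facet normal 0.0000 -1.0000 0.0000
    outer loop
      vertex 0.00 0.00 0.00
      vertex 18.31 0.00 10.25
      vertex 0.00 0.00 10.25
    endloop
  endfacet
  facet normal 1.0000 0.0000 0.0000
    outer loop
      vertex 18.31 0.00 0.00
      vertex 18.31 4.98 0.00
      vertex 18.31 4.98 10.25
    endloop
  endfacet
  facet normal 1.0000 0.0000 0.0000
    outer loop
      vertex 18.31 0.00 0.00
      vertex 18.31 4.98 10.25
      vertex 18.31 0.00 10.25
    endloop
  endfacet
  facet normal 0.0000 1.0000 0.0000
    outer loop
      vertex 18.31 4.98 0.00
      vertex 3.08 4.98 0.00
      vertex 3.08 4.98 10.25
    endloop
  endfacet
  facet normal 0.0000 1.0000 0.0000
    outer loop
      vertex 18.31 4.98 0.00
      vertex 3.08 4.98 10.25
      vertex 18.31 4.98 10.25
    endloop
  endfacet
  facet normal 1.0000 0.0000 0.0000
    outer loop
      vertex 3.08 4.98 0.00
      vertex 3.08 25.44 0.00
      vertex 3.08 25.44 10.25
    endloop
  endfacet
  facet normal 1.0000 0.0000 0.0000
    outer loop
      vertex 3.08 4.98 0.00
      vertex 3.08 25.44 10.25
      vertex 3.08 4.98 10.25
    endloop
  endfacet
  facet normal 0.0000 1.0000 0.0000
    outer loop
      vertex 3.08 25.44 0.00
      vertex 0.00 25.44 0.00
      vertex 0.00 25.44 10.25
    endloop
  endfacet
  facet normal 0.0000 1.0000 0.0000
    outer loop
      vertex 3.08 25.44 0.00
      vertex 0.00 25.44 10.25
      vertex 3.08 25.44 10.25
    endloop
  endfacet
  facet normal -1.0000 0.0000 0.0000
    outer loop
      vertex 0.00 25.44 0.00
      vertex 0.00 0.00 0.00
      vertex 0.00 0.00 10.25
    endloop
  endfacet
  facet normal -1.0000 0.0000 0.0000
    outer loop
      vertex 0.00 25.44 0.00
      vertex 0.00 0.00 10.25
      vertex 0.00 25.44 10.25
    endloop
  endfacet
endsolid part

The G0 Z moves step by Δz≈3.42 mm. Every layer's G1 loop is the same polygon, so the solid is a straight extrusion of it from z=0 to z≈10.2. Closing with flat bottom and top caps and triangulating gives 20 facets — an L-shaped prism: outer 18.3 × 25.4 mm, arm thicknesses ≈ 4.98 mm (horizontal) and 3.08 mm (vertical), extruded 10.2 mm in z.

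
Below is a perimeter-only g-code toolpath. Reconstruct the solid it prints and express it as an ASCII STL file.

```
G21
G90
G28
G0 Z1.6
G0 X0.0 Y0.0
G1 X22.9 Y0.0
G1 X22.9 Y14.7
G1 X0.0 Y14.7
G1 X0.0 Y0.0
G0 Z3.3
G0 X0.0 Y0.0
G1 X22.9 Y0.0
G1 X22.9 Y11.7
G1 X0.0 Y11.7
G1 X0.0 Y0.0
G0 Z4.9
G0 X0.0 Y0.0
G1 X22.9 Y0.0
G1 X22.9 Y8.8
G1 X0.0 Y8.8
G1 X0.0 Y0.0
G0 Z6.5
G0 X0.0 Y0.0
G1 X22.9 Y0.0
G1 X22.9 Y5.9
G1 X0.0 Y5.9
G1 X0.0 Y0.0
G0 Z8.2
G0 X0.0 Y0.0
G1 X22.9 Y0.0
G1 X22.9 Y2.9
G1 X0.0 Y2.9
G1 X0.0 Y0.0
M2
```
solid part
  facet normal 0.0000 0.0000 -1.0000
    outer loop
      vertex 22.9 17.6 0.0
      vertex 22.9 0.0 0.0
      vertex 0.0 0.0 0.0
    endloop
  endfacet
  facet normal 0.0000 0.0000 -1.0000
    outer loop
      vertex 0.0 17.6 0.0
      vertex 22.9 17.6 0.0
      vertex 0.0 0.0 0.0
    endloop
  endfacet
  facet normal 0.0000 -1.0000 0.0000
    outer loop
      vertex 0.0 0.0 0.0
      vertex 22.9 0.0 0.0
      vertex 22.9 0.0 9.8
    endloop
  endfacet
  facet normal 0.0000 -1.0000 0.0000
    outer loop
      vertex 0.0 0.0 0.0
      vertex 22.9 0.0 9.8
      vertex 0.0 0.0 9.8
    endloop
  endfacet
  facet normal 0.0000 0.4865 0.8737
    outer loop
      vertex 0.0 0.0 9.8
      vertex 22.9 0.0 9.8
      vertex 22.9 17.6 0.0
    endloop
  endfacet
  facet normal 0.0000 0.4865 0.8737
    outer loop
      vertex 0.0 0.0 9.8
      vertex 22.9 17.6 0.0
      vertex 0.0 17.6 0.0
    endloop
  endfacet
  facet normal -1.0000 0.0000 0.0000
    outer loop
      vertex 0.0 0.0 9.8
      vertex 0.0 17.6 0.0
      vertex 0.0 0.0 0.0
    endloop
  endfacet
  facet normal 1.0000 0.0000 0.0000
    outer loop
      vertex 22.9 0.0 0.0
      vertex 22.9 17.6 0.0
      vertex 22.9 0.0 9.8
    endloop
  endfacet
endsolid part

The G0 Z moves step by Δz≈1.6 mm. The G1 loops shrink linearly with z, so the solid tapers from its base footprint up to z≈9.8. Closing with a flat bottom cap and the tapered top and triangulating gives 8 facets — a wedge (ramp): 22.9 × 17.6 mm base, rising to 9.8 mm along the y=0 edge and sloping linearly to z=0 at y=17.6.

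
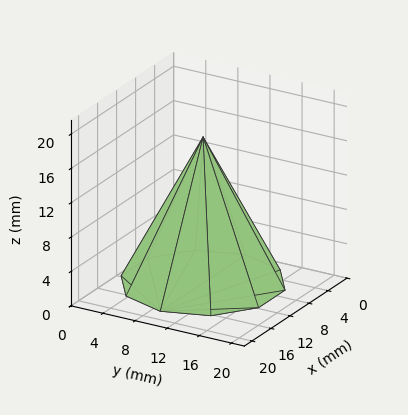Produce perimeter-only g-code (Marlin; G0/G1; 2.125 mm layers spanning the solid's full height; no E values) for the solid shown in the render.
Reading the render: the shape is a regular 10-sided pyramid, base circumscribed radius ≈ 9 mm, apex at z ≈ 17 mm (dimensions read to the nearest mm from the axis ticks). For the g-code, the solid's height is divided into equal slices at the stated Δz and each level perimeter traced with G1 moves after a G0 lift.

; perimeter-only toolpath
G21 ; units = mm
G90 ; absolute positioning
G28 ; home
; layer 1
G0 Z2.125
G0 X16.875 Y9.000
G1 X15.371 Y13.629
G1 X11.433 Y16.490
G1 X6.567 Y16.490
G1 X2.629 Y13.629
G1 X1.125 Y9.000
G1 X2.629 Y4.371
G1 X6.567 Y1.510
G1 X11.433 Y1.510
G1 X15.371 Y4.371
G1 X16.875 Y9.000
; layer 2
G0 Z4.250
G0 X15.750 Y9.000
G1 X14.461 Y12.967
G1 X11.086 Y15.420
G1 X6.914 Y15.420
G1 X3.539 Y12.967
G1 X2.250 Y9.000
G1 X3.539 Y5.032
G1 X6.914 Y2.580
G1 X11.086 Y2.580
G1 X14.461 Y5.032
G1 X15.750 Y9.000
; layer 3
G0 Z6.375
G0 X14.625 Y9.000
G1 X13.551 Y12.306
G1 X10.738 Y14.350
G1 X7.262 Y14.350
G1 X4.449 Y12.306
G1 X3.375 Y9.000
G1 X4.449 Y5.694
G1 X7.262 Y3.650
G1 X10.738 Y3.650
G1 X13.551 Y5.694
G1 X14.625 Y9.000
; layer 4
G0 Z8.500
G0 X13.500 Y9.000
G1 X12.640 Y11.645
G1 X10.390 Y13.280
G1 X7.610 Y13.280
G1 X5.359 Y11.645
G1 X4.500 Y9.000
G1 X5.359 Y6.355
G1 X7.610 Y4.720
G1 X10.390 Y4.720
G1 X12.640 Y6.355
G1 X13.500 Y9.000
; layer 5
G0 Z10.625
G0 X12.375 Y9.000
G1 X11.730 Y10.984
G1 X10.043 Y12.210
G1 X7.957 Y12.210
G1 X6.270 Y10.984
G1 X5.625 Y9.000
G1 X6.270 Y7.016
G1 X7.957 Y5.790
G1 X10.043 Y5.790
G1 X11.730 Y7.016
G1 X12.375 Y9.000
; layer 6
G0 Z12.750
G0 X11.250 Y9.000
G1 X10.820 Y10.322
G1 X9.695 Y11.140
G1 X8.305 Y11.140
G1 X7.180 Y10.322
G1 X6.750 Y9.000
G1 X7.180 Y7.678
G1 X8.305 Y6.860
G1 X9.695 Y6.860
G1 X10.820 Y7.678
G1 X11.250 Y9.000
; layer 7
G0 Z14.875
G0 X10.125 Y9.000
G1 X9.910 Y9.661
G1 X9.348 Y10.070
G1 X8.652 Y10.070
G1 X8.090 Y9.661
G1 X7.875 Y9.000
G1 X8.090 Y8.339
G1 X8.652 Y7.930
G1 X9.348 Y7.930
G1 X9.910 Y8.339
G1 X10.125 Y9.000
M2 ; end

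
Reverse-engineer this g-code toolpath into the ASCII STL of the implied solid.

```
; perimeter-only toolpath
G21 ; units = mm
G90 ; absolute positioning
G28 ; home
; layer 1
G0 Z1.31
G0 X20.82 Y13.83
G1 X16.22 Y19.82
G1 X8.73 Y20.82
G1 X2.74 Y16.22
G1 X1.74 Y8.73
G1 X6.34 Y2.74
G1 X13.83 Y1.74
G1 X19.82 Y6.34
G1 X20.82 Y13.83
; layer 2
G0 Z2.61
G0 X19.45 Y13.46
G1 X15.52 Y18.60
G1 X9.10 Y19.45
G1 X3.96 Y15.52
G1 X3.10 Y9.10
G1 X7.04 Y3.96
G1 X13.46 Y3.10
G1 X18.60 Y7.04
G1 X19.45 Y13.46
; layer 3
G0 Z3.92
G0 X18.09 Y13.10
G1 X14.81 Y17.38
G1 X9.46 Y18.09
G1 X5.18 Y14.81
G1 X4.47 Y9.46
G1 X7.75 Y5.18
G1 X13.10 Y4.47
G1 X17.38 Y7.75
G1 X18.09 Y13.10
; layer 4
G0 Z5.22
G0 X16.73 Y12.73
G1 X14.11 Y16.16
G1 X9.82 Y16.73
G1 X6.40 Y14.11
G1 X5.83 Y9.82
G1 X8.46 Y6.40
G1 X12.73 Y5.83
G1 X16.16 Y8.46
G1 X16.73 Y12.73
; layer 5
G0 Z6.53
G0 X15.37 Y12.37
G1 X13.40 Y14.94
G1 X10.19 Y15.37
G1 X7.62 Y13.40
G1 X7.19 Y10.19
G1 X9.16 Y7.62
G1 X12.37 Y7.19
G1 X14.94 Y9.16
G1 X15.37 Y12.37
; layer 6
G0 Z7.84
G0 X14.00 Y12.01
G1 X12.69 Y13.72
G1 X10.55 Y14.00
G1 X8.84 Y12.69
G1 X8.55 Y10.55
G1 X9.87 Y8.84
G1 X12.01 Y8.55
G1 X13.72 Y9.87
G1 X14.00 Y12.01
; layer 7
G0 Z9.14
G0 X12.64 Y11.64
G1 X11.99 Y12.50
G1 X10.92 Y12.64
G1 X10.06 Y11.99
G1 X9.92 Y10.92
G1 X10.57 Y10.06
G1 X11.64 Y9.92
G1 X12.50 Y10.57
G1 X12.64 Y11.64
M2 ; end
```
solid part
  facet normal 0.0000 0.0000 -1.0000
    outer loop
      vertex 8.37 22.18 0.00
      vertex 16.93 21.04 0.00
      vertex 22.18 14.19 0.00
    endloop
  endfacet
  facet normal 0.0000 0.0000 -1.0000
    outer loop
      vertex 1.52 16.93 0.00
      vertex 8.37 22.18 0.00
      vertex 22.18 14.19 0.00
    endloop
  endfacet
  facet normal 0.0000 0.0000 -1.0000
    outer loop
      vertex 0.38 8.37 0.00
      vertex 1.52 16.93 0.00
      vertex 22.18 14.19 0.00
    endloop
  endfacet
  facet normal 0.0000 0.0000 -1.0000
    outer loop
      vertex 5.63 1.52 0.00
      vertex 0.38 8.37 0.00
      vertex 22.18 14.19 0.00
    endloop
  endfacet
  facet normal 0.0000 0.0000 -1.0000
    outer loop
      vertex 14.19 0.38 0.00
      vertex 5.63 1.52 0.00
      vertex 22.18 14.19 0.00
    endloop
  endfacet
  facet normal 0.0000 0.0000 -1.0000
    outer loop
      vertex 21.04 5.63 0.00
      vertex 14.19 0.38 0.00
      vertex 22.18 14.19 0.00
    endloop
  endfacet
  facet normal 0.5620 0.4307 0.7061
    outer loop
      vertex 22.18 14.19 0.00
      vertex 16.93 21.04 0.00
      vertex 11.28 11.28 10.45
    endloop
  endfacet
  facet normal 0.0935 0.7019 0.7061
    outer loop
      vertex 16.93 21.04 0.00
      vertex 8.37 22.18 0.00
      vertex 11.28 11.28 10.45
    endloop
  endfacet
  facet normal -0.4307 0.5620 0.7061
    outer loop
      vertex 8.37 22.18 0.00
      vertex 1.52 16.93 0.00
      vertex 11.28 11.28 10.45
    endloop
  endfacet
  facet normal -0.7019 0.0935 0.7061
    outer loop
      vertex 1.52 16.93 0.00
      vertex 0.38 8.37 0.00
      vertex 11.28 11.28 10.45
    endloop
  endfacet
  facet normal -0.5620 -0.4307 0.7061
    outer loop
      vertex 0.38 8.37 0.00
      vertex 5.63 1.52 0.00
      vertex 11.28 11.28 10.45
    endloop
  endfacet
  facet normal -0.0935 -0.7019 0.7061
    outer loop
      vertex 5.63 1.52 0.00
      vertex 14.19 0.38 0.00
      vertex 11.28 11.28 10.45
    endloop
  endfacet
  facet normal 0.4307 -0.5620 0.7061
    outer loop
      vertex 14.19 0.38 0.00
      vertex 21.04 5.63 0.00
      vertex 11.28 11.28 10.45
    endloop
  endfacet
  facet normal 0.7019 -0.0935 0.7061
    outer loop
      vertex 21.04 5.63 0.00
      vertex 22.18 14.19 0.00
      vertex 11.28 11.28 10.45
    endloop
  endfacet
endsolid part

The G0 Z moves step by Δz≈1.31 mm. The G1 loops shrink linearly with z, so the solid tapers from its base footprint up to z≈10.4. Closing with a flat bottom cap and the tapered top and triangulating gives 14 facets — a regular 8-sided pyramid, base circumscribed radius ≈ 11.3 mm, apex at z ≈ 10.4 mm.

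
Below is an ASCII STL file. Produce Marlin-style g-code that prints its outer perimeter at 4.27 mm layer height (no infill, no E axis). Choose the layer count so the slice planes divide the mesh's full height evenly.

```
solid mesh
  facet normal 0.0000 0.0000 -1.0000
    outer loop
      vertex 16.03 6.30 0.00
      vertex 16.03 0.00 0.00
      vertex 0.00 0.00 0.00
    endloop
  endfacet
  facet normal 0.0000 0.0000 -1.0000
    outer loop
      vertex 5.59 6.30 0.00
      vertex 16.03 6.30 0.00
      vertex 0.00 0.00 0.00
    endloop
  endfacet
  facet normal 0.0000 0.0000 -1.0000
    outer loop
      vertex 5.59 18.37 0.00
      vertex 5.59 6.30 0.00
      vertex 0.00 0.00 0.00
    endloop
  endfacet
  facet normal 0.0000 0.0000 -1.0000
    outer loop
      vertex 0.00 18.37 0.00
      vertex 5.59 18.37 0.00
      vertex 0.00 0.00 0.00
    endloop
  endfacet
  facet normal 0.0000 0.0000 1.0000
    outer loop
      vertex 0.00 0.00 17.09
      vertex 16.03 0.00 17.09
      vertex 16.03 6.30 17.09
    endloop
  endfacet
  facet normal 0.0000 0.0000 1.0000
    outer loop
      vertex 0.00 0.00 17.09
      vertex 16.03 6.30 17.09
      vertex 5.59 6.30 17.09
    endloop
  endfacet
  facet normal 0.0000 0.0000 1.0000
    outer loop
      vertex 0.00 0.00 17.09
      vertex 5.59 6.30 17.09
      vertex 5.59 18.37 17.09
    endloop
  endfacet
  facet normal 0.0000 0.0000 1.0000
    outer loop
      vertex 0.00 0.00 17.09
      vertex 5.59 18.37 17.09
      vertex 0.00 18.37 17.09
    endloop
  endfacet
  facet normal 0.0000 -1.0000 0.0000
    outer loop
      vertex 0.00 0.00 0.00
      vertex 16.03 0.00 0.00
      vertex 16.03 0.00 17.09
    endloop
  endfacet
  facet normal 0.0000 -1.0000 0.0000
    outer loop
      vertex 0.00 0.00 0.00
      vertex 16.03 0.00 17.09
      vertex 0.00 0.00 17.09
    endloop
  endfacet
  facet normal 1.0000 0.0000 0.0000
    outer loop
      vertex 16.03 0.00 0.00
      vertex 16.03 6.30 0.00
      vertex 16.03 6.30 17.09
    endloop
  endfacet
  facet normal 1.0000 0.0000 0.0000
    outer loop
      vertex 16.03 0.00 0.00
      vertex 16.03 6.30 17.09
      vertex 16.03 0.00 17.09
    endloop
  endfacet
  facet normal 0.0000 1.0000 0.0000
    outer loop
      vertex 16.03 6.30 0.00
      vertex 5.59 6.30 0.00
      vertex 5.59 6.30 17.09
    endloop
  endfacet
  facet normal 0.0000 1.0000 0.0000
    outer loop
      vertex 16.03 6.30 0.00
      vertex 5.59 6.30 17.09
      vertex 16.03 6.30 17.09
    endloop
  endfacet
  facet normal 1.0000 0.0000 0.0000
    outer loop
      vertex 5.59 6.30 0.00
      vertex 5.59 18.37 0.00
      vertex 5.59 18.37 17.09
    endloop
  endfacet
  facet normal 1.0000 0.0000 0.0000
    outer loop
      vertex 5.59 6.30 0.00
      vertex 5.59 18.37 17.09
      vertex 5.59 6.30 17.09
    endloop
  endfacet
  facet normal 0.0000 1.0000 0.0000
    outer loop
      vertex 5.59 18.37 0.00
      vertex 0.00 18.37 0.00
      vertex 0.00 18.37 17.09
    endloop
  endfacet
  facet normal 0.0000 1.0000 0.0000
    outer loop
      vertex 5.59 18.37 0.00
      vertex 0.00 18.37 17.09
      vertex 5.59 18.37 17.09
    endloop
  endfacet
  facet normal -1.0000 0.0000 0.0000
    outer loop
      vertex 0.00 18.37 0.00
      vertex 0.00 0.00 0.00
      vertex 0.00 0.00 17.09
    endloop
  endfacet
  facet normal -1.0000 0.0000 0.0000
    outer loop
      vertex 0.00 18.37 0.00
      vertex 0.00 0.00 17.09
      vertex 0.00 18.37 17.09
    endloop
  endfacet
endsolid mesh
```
; perimeter-only toolpath
G21 ; units = mm
G90 ; absolute positioning
G28 ; home
; layer 1
G0 Z4.27
G0 X0.00 Y0.00
G1 X16.03 Y0.00
G1 X16.03 Y6.30
G1 X5.59 Y6.30
G1 X5.59 Y18.37
G1 X0.00 Y18.37
G1 X0.00 Y0.00
; layer 2
G0 Z8.54
G0 X0.00 Y0.00
G1 X16.03 Y0.00
G1 X16.03 Y6.30
G1 X5.59 Y6.30
G1 X5.59 Y18.37
G1 X0.00 Y18.37
G1 X0.00 Y0.00
; layer 3
G0 Z12.82
G0 X0.00 Y0.00
G1 X16.03 Y0.00
G1 X16.03 Y6.30
G1 X5.59 Y6.30
G1 X5.59 Y18.37
G1 X0.00 Y18.37
G1 X0.00 Y0.00
; layer 4
G0 Z17.09
G0 X0.00 Y0.00
G1 X16.03 Y0.00
G1 X16.03 Y6.30
G1 X5.59 Y6.30
G1 X5.59 Y18.37
G1 X0.00 Y18.37
G1 X0.00 Y0.00
M2 ; end

The solid is an L-shaped prism: outer 16 × 18.4 mm, arm thicknesses ≈ 6.3 mm (horizontal) and 5.59 mm (vertical), extruded 17.1 mm in z. Slicing at Δz = 4.27 mm — 4 equal slices spanning the solid's height, so layer i sits at z = i·h/4 — gives 4 non-empty perimeters. Each is a 6-segment closed polygon; G0 lifts to the layer z and rapids to the start vertex, then G1 traces the edges.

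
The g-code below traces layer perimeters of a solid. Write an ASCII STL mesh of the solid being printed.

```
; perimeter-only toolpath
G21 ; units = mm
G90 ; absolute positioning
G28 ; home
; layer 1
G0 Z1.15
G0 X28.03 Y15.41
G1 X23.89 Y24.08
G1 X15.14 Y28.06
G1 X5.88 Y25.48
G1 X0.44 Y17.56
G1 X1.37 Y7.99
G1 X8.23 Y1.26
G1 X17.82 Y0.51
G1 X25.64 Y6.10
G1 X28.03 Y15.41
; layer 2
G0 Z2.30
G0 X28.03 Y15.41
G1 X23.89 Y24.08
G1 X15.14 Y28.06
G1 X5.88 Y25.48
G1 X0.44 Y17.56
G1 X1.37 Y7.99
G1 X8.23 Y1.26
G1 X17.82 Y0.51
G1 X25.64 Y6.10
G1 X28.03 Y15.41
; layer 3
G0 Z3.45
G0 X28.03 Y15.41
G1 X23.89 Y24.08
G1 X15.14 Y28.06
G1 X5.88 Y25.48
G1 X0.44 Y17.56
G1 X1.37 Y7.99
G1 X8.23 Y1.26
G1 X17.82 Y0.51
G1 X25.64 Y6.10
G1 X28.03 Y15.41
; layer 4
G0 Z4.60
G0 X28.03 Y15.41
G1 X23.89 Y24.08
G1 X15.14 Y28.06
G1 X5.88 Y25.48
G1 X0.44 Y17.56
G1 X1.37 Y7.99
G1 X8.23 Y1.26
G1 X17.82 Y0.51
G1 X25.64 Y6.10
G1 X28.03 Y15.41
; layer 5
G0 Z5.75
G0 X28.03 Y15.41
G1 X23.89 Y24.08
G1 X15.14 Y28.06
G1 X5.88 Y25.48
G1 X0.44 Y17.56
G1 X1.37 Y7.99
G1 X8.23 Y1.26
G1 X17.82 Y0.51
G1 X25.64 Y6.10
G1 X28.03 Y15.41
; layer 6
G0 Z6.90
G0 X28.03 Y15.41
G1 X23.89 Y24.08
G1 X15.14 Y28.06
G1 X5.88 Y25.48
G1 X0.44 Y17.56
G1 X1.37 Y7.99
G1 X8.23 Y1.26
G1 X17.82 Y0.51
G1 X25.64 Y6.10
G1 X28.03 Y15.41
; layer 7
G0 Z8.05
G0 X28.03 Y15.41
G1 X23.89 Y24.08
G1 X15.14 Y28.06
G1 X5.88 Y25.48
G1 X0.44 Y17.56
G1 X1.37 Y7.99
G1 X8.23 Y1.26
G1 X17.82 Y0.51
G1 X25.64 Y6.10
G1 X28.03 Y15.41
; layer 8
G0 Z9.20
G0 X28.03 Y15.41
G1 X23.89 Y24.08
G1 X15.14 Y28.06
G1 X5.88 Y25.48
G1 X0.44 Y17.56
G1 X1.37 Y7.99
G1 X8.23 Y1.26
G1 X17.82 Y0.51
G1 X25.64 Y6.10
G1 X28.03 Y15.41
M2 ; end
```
solid part
  facet normal 0.0000 0.0000 -1.0000
    outer loop
      vertex 15.14 28.06 0.00
      vertex 23.89 24.08 0.00
      vertex 28.03 15.41 0.00
    endloop
  endfacet
  facet normal 0.0000 0.0000 -1.0000
    outer loop
      vertex 5.88 25.48 0.00
      vertex 15.14 28.06 0.00
      vertex 28.03 15.41 0.00
    endloop
  endfacet
  facet normal 0.0000 0.0000 -1.0000
    outer loop
      vertex 0.44 17.56 0.00
      vertex 5.88 25.48 0.00
      vertex 28.03 15.41 0.00
    endloop
  endfacet
  facet normal 0.0000 0.0000 -1.0000
    outer loop
      vertex 1.37 7.99 0.00
      vertex 0.44 17.56 0.00
      vertex 28.03 15.41 0.00
    endloop
  endfacet
  facet normal 0.0000 0.0000 -1.0000
    outer loop
      vertex 8.23 1.26 0.00
      vertex 1.37 7.99 0.00
      vertex 28.03 15.41 0.00
    endloop
  endfacet
  facet normal 0.0000 0.0000 -1.0000
    outer loop
      vertex 17.82 0.51 0.00
      vertex 8.23 1.26 0.00
      vertex 28.03 15.41 0.00
    endloop
  endfacet
  facet normal 0.0000 0.0000 -1.0000
    outer loop
      vertex 25.64 6.10 0.00
      vertex 17.82 0.51 0.00
      vertex 28.03 15.41 0.00
    endloop
  endfacet
  facet normal 0.0000 0.0000 1.0000
    outer loop
      vertex 28.03 15.41 9.20
      vertex 23.89 24.08 9.20
      vertex 15.14 28.06 9.20
    endloop
  endfacet
  facet normal 0.0000 0.0000 1.0000
    outer loop
      vertex 28.03 15.41 9.20
      vertex 15.14 28.06 9.20
      vertex 5.88 25.48 9.20
    endloop
  endfacet
  facet normal 0.0000 0.0000 1.0000
    outer loop
      vertex 28.03 15.41 9.20
      vertex 5.88 25.48 9.20
      vertex 0.44 17.56 9.20
    endloop
  endfacet
  facet normal 0.0000 0.0000 1.0000
    outer loop
      vertex 28.03 15.41 9.20
      vertex 0.44 17.56 9.20
      vertex 1.37 7.99 9.20
    endloop
  endfacet
  facet normal 0.0000 0.0000 1.0000
    outer loop
      vertex 28.03 15.41 9.20
      vertex 1.37 7.99 9.20
      vertex 8.23 1.26 9.20
    endloop
  endfacet
  facet normal 0.0000 0.0000 1.0000
    outer loop
      vertex 28.03 15.41 9.20
      vertex 8.23 1.26 9.20
      vertex 17.82 0.51 9.20
    endloop
  endfacet
  facet normal 0.0000 0.0000 1.0000
    outer loop
      vertex 28.03 15.41 9.20
      vertex 17.82 0.51 9.20
      vertex 25.64 6.10 9.20
    endloop
  endfacet
  facet normal 0.9024 0.4309 0.0000
    outer loop
      vertex 28.03 15.41 0.00
      vertex 23.89 24.08 0.00
      vertex 23.89 24.08 9.20
    endloop
  endfacet
  facet normal 0.9024 0.4309 0.0000
    outer loop
      vertex 28.03 15.41 0.00
      vertex 23.89 24.08 9.20
      vertex 28.03 15.41 9.20
    endloop
  endfacet
  facet normal 0.4140 0.9103 0.0000
    outer loop
      vertex 23.89 24.08 0.00
      vertex 15.14 28.06 0.00
      vertex 15.14 28.06 9.20
    endloop
  endfacet
  facet normal 0.4140 0.9103 0.0000
    outer loop
      vertex 23.89 24.08 0.00
      vertex 15.14 28.06 9.20
      vertex 23.89 24.08 9.20
    endloop
  endfacet
  facet normal -0.2684 0.9633 0.0000
    outer loop
      vertex 15.14 28.06 0.00
      vertex 5.88 25.48 0.00
      vertex 5.88 25.48 9.20
    endloop
  endfacet
  facet normal -0.2684 0.9633 0.0000
    outer loop
      vertex 15.14 28.06 0.00
      vertex 5.88 25.48 9.20
      vertex 15.14 28.06 9.20
    endloop
  endfacet
  facet normal -0.8243 0.5662 0.0000
    outer loop
      vertex 5.88 25.48 0.00
      vertex 0.44 17.56 0.00
      vertex 0.44 17.56 9.20
    endloop
  endfacet
  facet normal -0.8243 0.5662 0.0000
    outer loop
      vertex 5.88 25.48 0.00
      vertex 0.44 17.56 9.20
      vertex 5.88 25.48 9.20
    endloop
  endfacet
  facet normal -0.9953 -0.0967 0.0000
    outer loop
      vertex 0.44 17.56 0.00
      vertex 1.37 7.99 0.00
      vertex 1.37 7.99 9.20
    endloop
  endfacet
  facet normal -0.9953 -0.0967 0.0000
    outer loop
      vertex 0.44 17.56 0.00
      vertex 1.37 7.99 9.20
      vertex 0.44 17.56 9.20
    endloop
  endfacet
  facet normal -0.7003 -0.7138 0.0000
    outer loop
      vertex 1.37 7.99 0.00
      vertex 8.23 1.26 0.00
      vertex 8.23 1.26 9.20
    endloop
  endfacet
  facet normal -0.7003 -0.7138 0.0000
    outer loop
      vertex 1.37 7.99 0.00
      vertex 8.23 1.26 9.20
      vertex 1.37 7.99 9.20
    endloop
  endfacet
  facet normal -0.0780 -0.9970 0.0000
    outer loop
      vertex 8.23 1.26 0.00
      vertex 17.82 0.51 0.00
      vertex 17.82 0.51 9.20
    endloop
  endfacet
  facet normal -0.0780 -0.9970 0.0000
    outer loop
      vertex 8.23 1.26 0.00
      vertex 17.82 0.51 9.20
      vertex 8.23 1.26 9.20
    endloop
  endfacet
  facet normal 0.5815 -0.8135 0.0000
    outer loop
      vertex 17.82 0.51 0.00
      vertex 25.64 6.10 0.00
      vertex 25.64 6.10 9.20
    endloop
  endfacet
  facet normal 0.5815 -0.8135 0.0000
    outer loop
      vertex 17.82 0.51 0.00
      vertex 25.64 6.10 9.20
      vertex 17.82 0.51 9.20
    endloop
  endfacet
  facet normal 0.9686 -0.2487 0.0000
    outer loop
      vertex 25.64 6.10 0.00
      vertex 28.03 15.41 0.00
      vertex 28.03 15.41 9.20
    endloop
  endfacet
  facet normal 0.9686 -0.2487 0.0000
    outer loop
      vertex 25.64 6.10 0.00
      vertex 28.03 15.41 9.20
      vertex 25.64 6.10 9.20
    endloop
  endfacet
endsolid part

The G0 Z moves step by Δz≈1.15 mm. Every layer's G1 loop is the same polygon, so the solid is a straight extrusion of it from z=0 to z≈9.2. Closing with flat bottom and top caps and triangulating gives 32 facets — a regular 9-sided prism (a cylinder approximated with 9 flat sides), circumscribed radius ≈ 14.1 mm, height ≈ 9.2 mm.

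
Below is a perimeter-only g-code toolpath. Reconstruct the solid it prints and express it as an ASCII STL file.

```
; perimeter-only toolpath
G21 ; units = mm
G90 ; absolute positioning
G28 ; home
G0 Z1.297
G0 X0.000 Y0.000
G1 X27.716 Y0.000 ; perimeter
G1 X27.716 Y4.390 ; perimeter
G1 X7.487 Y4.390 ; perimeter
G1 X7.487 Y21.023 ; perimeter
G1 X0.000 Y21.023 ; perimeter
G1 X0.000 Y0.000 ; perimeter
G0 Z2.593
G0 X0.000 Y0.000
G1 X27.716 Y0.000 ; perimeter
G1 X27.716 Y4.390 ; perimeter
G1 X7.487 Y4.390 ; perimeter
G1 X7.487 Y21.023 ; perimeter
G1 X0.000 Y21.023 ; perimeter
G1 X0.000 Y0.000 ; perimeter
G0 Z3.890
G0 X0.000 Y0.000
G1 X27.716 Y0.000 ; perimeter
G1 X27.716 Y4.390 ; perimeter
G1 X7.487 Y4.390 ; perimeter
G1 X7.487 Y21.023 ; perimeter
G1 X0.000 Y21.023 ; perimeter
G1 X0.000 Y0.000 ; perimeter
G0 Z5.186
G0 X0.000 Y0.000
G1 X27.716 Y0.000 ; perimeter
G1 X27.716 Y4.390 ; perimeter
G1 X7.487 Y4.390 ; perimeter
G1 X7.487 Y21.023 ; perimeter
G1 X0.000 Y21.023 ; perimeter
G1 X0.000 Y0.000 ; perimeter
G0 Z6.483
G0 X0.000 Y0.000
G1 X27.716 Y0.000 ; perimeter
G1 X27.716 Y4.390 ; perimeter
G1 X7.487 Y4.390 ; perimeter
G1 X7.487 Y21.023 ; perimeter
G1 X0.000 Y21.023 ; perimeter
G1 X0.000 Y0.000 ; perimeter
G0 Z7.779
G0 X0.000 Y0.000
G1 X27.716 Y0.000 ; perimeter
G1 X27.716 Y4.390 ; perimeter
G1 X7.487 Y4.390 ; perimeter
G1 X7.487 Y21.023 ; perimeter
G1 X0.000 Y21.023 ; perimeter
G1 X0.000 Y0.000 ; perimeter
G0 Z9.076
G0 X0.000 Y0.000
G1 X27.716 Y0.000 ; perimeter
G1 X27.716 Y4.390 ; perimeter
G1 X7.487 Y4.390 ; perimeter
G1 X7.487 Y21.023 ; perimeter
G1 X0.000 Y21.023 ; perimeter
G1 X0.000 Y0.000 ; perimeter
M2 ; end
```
solid part
  facet normal 0.0000 0.0000 -1.0000
    outer loop
      vertex 27.716 4.390 0.000
      vertex 27.716 0.000 0.000
      vertex 0.000 0.000 0.000
    endloop
  endfacet
  facet normal 0.0000 0.0000 -1.0000
    outer loop
      vertex 7.487 4.390 0.000
      vertex 27.716 4.390 0.000
      vertex 0.000 0.000 0.000
    endloop
  endfacet
  facet normal 0.0000 0.0000 -1.0000
    outer loop
      vertex 7.487 21.023 0.000
      vertex 7.487 4.390 0.000
      vertex 0.000 0.000 0.000
    endloop
  endfacet
  facet normal 0.0000 0.0000 -1.0000
    outer loop
      vertex 0.000 21.023 0.000
      vertex 7.487 21.023 0.000
      vertex 0.000 0.000 0.000
    endloop
  endfacet
  facet normal 0.0000 0.0000 1.0000
    outer loop
      vertex 0.000 0.000 9.076
      vertex 27.716 0.000 9.076
      vertex 27.716 4.390 9.076
    endloop
  endfacet
  facet normal 0.0000 0.0000 1.0000
    outer loop
      vertex 0.000 0.000 9.076
      vertex 27.716 4.390 9.076
      vertex 7.487 4.390 9.076
    endloop
  endfacet
  facet normal 0.0000 0.0000 1.0000
    outer loop
      vertex 0.000 0.000 9.076
      vertex 7.487 4.390 9.076
      vertex 7.487 21.023 9.076
    endloop
  endfacet
  facet normal 0.0000 0.0000 1.0000
    outer loop
      vertex 0.000 0.000 9.076
      vertex 7.487 21.023 9.076
      vertex 0.000 21.023 9.076
    endloop
  endfacet
  facet normal 0.0000 -1.0000 0.0000
    outer loop
      vertex 0.000 0.000 0.000
      vertex 27.716 0.000 0.000
      vertex 27.716 0.000 9.076
    endloop
  endfacet
  facet normal 0.0000 -1.0000 0.0000
    outer loop
      vertex 0.000 0.000 0.000
      vertex 27.716 0.000 9.076
      vertex 0.000 0.000 9.076
    endloop
  endfacet
  facet normal 1.0000 0.0000 0.0000
    outer loop
      vertex 27.716 0.000 0.000
      vertex 27.716 4.390 0.000
      vertex 27.716 4.390 9.076
    endloop
  endfacet
  facet normal 1.0000 0.0000 0.0000
    outer loop
      vertex 27.716 0.000 0.000
      vertex 27.716 4.390 9.076
      vertex 27.716 0.000 9.076
    endloop
  endfacet
  facet normal 0.0000 1.0000 0.0000
    outer loop
      vertex 27.716 4.390 0.000
      vertex 7.487 4.390 0.000
      vertex 7.487 4.390 9.076
    endloop
  endfacet
  facet normal 0.0000 1.0000 0.0000
    outer loop
      vertex 27.716 4.390 0.000
      vertex 7.487 4.390 9.076
      vertex 27.716 4.390 9.076
    endloop
  endfacet
  facet normal 1.0000 0.0000 0.0000
    outer loop
      vertex 7.487 4.390 0.000
      vertex 7.487 21.023 0.000
      vertex 7.487 21.023 9.076
    endloop
  endfacet
  facet normal 1.0000 0.0000 0.0000
    outer loop
      vertex 7.487 4.390 0.000
      vertex 7.487 21.023 9.076
      vertex 7.487 4.390 9.076
    endloop
  endfacet
  facet normal 0.0000 1.0000 0.0000
    outer loop
      vertex 7.487 21.023 0.000
      vertex 0.000 21.023 0.000
      vertex 0.000 21.023 9.076
    endloop
  endfacet
  facet normal 0.0000 1.0000 0.0000
    outer loop
      vertex 7.487 21.023 0.000
      vertex 0.000 21.023 9.076
      vertex 7.487 21.023 9.076
    endloop
  endfacet
  facet normal -1.0000 0.0000 0.0000
    outer loop
      vertex 0.000 21.023 0.000
      vertex 0.000 0.000 0.000
      vertex 0.000 0.000 9.076
    endloop
  endfacet
  facet normal -1.0000 0.0000 0.0000
    outer loop
      vertex 0.000 21.023 0.000
      vertex 0.000 0.000 9.076
      vertex 0.000 21.023 9.076
    endloop
  endfacet
endsolid part

The G0 Z moves step by Δz≈1.297 mm. Every layer's G1 loop is the same polygon, so the solid is a straight extrusion of it from z=0 to z≈9.08. Closing with flat bottom and top caps and triangulating gives 20 facets — an L-shaped prism: outer 27.7 × 21 mm, arm thicknesses ≈ 4.39 mm (horizontal) and 7.49 mm (vertical), extruded 9.08 mm in z.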